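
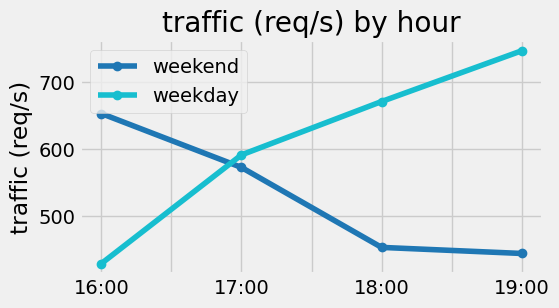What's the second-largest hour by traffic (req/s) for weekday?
Top 3 for weekday: 19:00 ≈ 750, 18:00 ≈ 650, 17:00 ≈ 600.

18:00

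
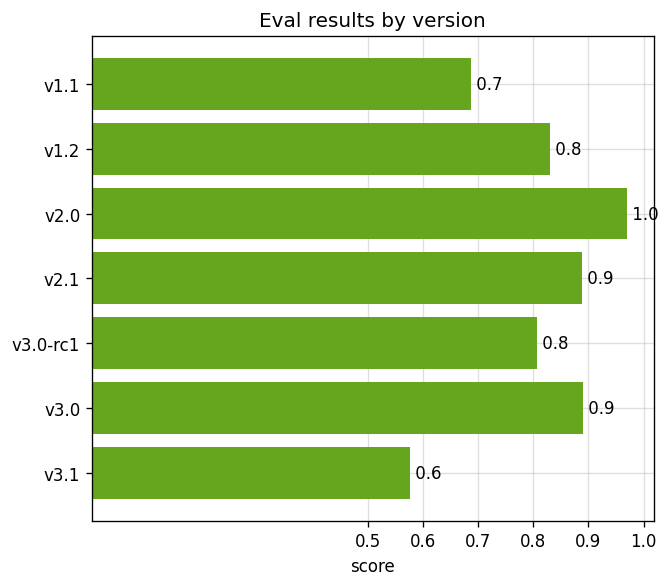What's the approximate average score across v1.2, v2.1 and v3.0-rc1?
≈ 0.83

(0.8 + 0.9 + 0.8) / 3 ≈ 0.83.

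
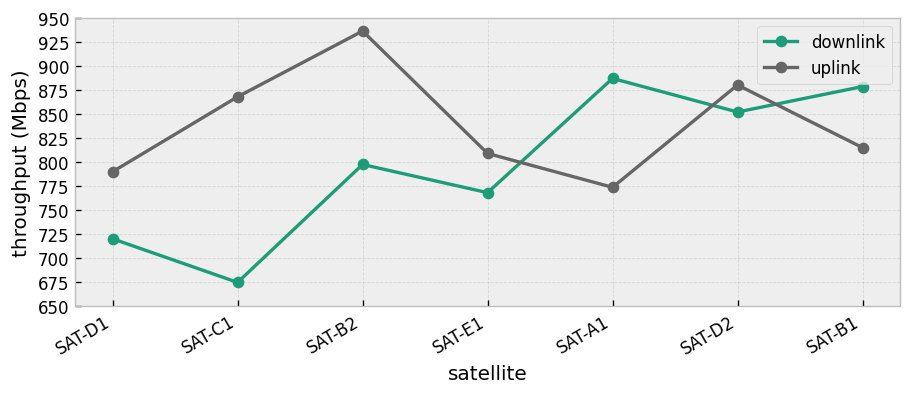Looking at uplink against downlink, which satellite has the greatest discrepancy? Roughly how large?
SAT-C1, ≈ 200 Mbps

SAT-C1: uplink ≈ 875, downlink ≈ 675 → gap ≈ 200. Next-largest (SAT-B2) is only ≈ 125.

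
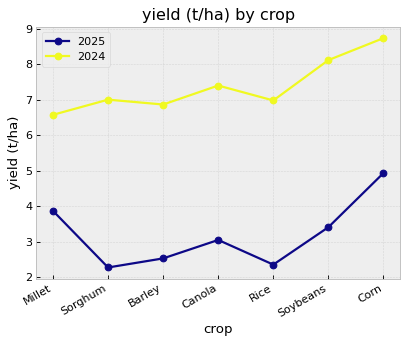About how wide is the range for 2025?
≈ 3

Max Corn ≈ 5, min Sorghum ≈ 2; range ≈ 3.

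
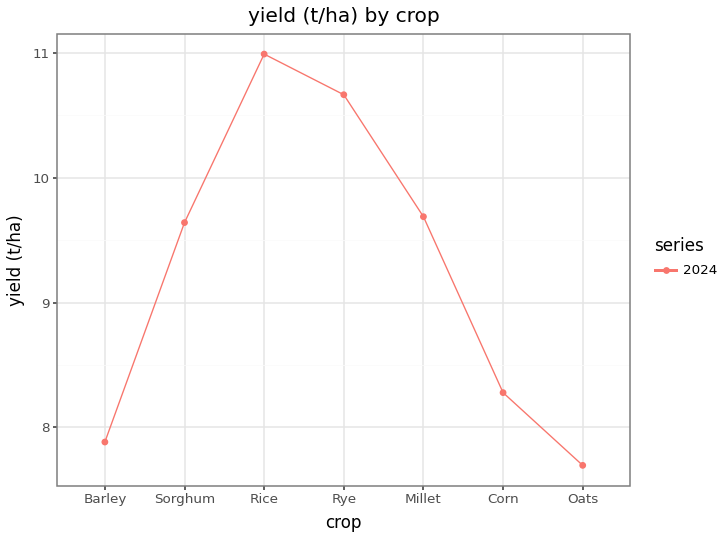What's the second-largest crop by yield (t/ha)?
Top 3: Rice ≈ 11.0, Rye ≈ 10.5, Millet ≈ 9.5.

Rye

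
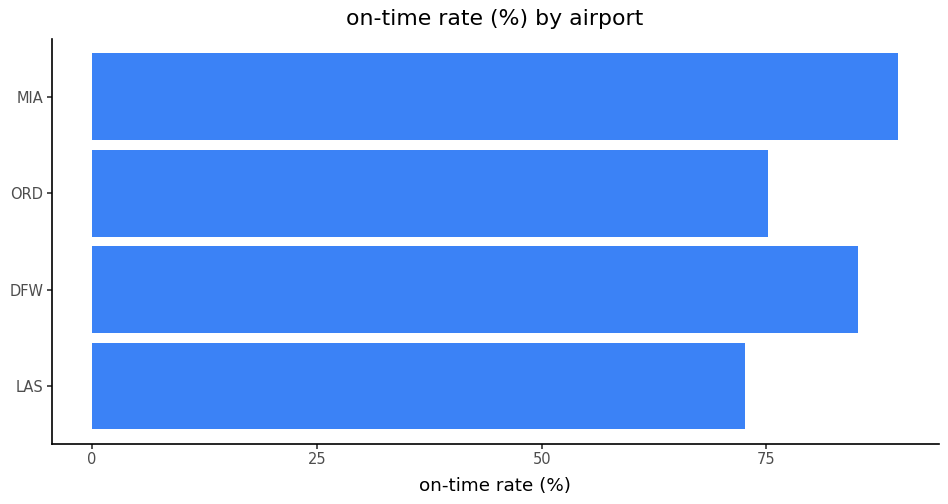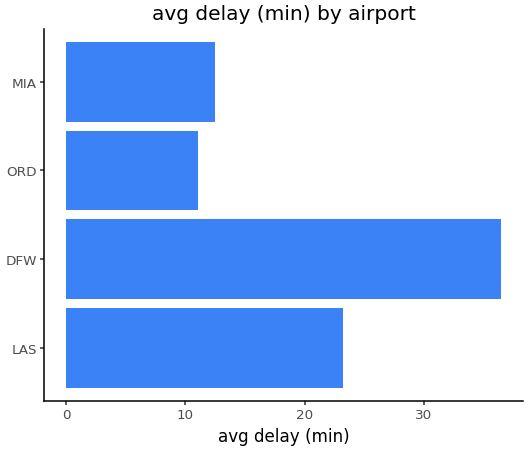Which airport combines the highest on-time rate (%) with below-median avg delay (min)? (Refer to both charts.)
Chart 2 median avg delay (min) ≈ 20; below-median airports: ORD, MIA. Among those, MIA has the highest on-time rate (%) (≈ 90).

MIA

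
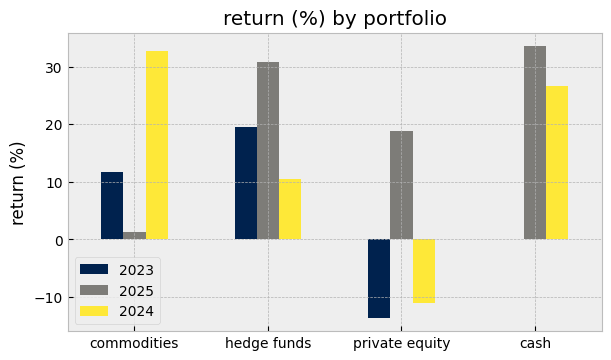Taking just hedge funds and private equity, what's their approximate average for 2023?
(20 + -15) / 2 ≈ 2.

≈ 2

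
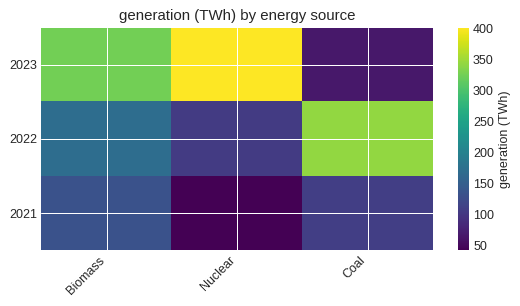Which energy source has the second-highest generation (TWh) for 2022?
Biomass

Top 3 for 2022: Coal ≈ 350, Biomass ≈ 150, Nuclear ≈ 100.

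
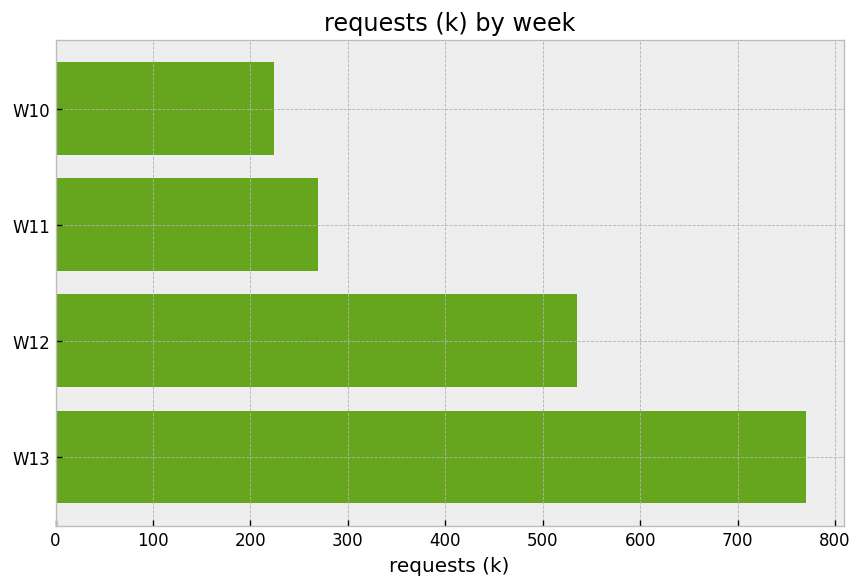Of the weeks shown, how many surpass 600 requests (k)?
Above 600: W13.

1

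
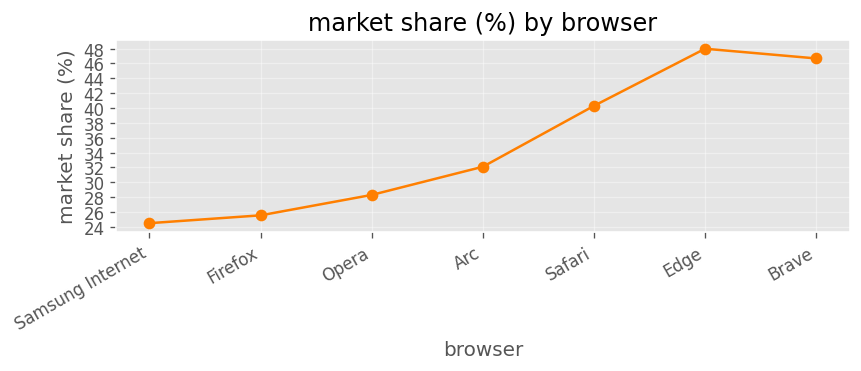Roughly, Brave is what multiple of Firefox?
Brave ≈ 46, Firefox ≈ 26; 46/26 ≈ 1.77.

≈ 1.77×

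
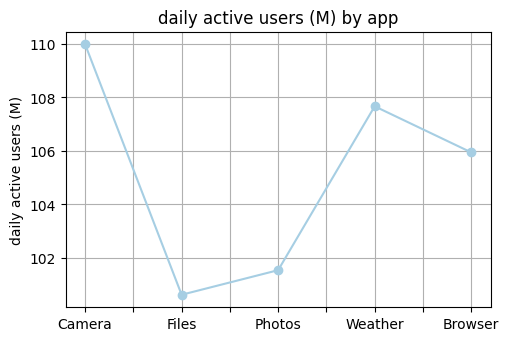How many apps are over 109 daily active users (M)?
1

Above 109: Camera.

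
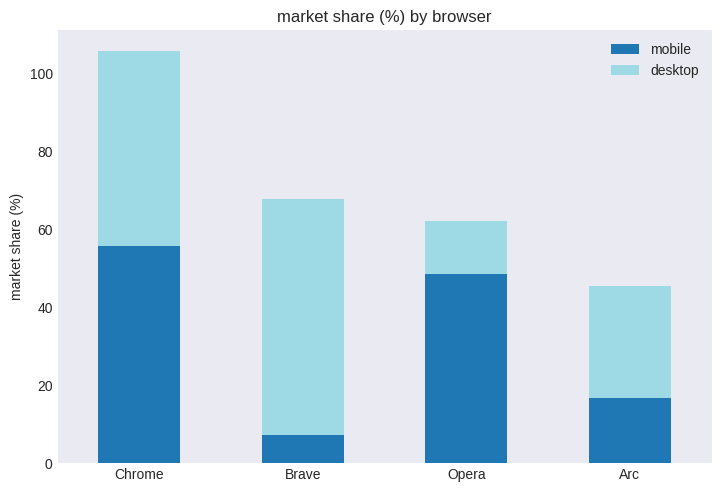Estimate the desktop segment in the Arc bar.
desktop top ≈ 50, bottom ≈ 20; segment ≈ 30.

≈ 30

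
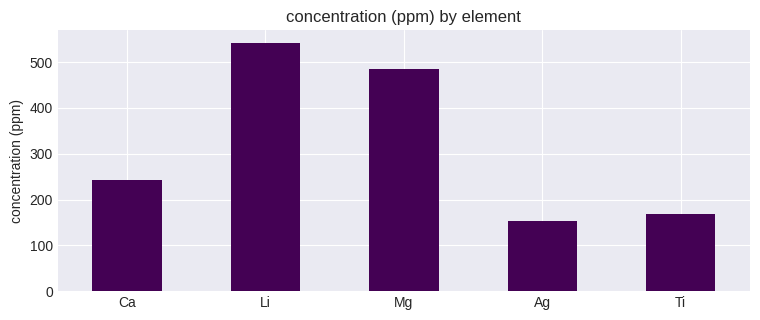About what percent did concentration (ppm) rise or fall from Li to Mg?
Li ≈ 550, Mg ≈ 500; (500 − 550) / 550 ≈ -9.1%.

≈ -9.1%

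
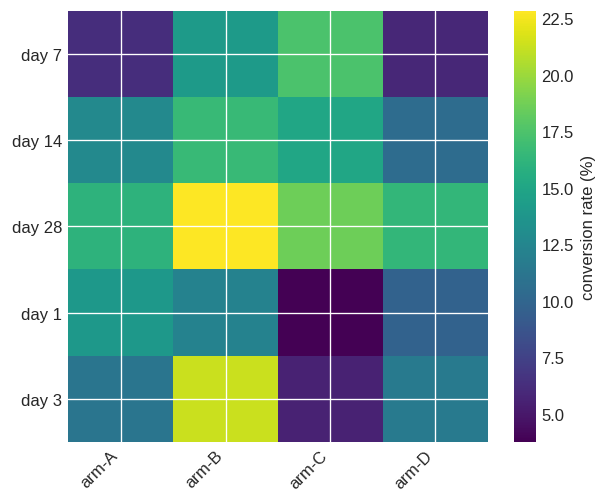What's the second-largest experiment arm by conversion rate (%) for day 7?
arm-B

Top 3 for day 7: arm-C ≈ 18, arm-B ≈ 14, arm-A ≈ 6.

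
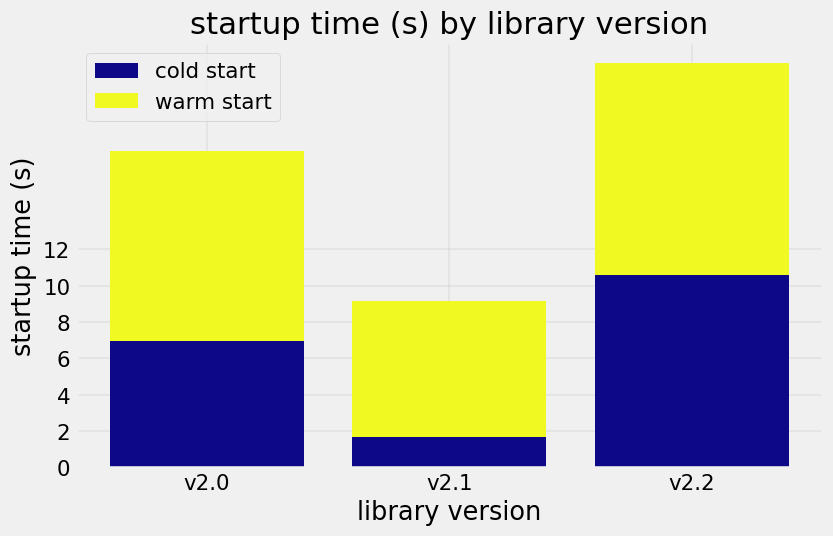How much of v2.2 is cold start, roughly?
cold start top ≈ 10, bottom ≈ 0; segment ≈ 10.

≈ 10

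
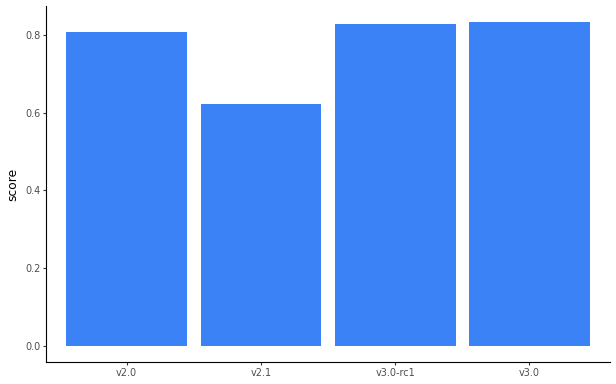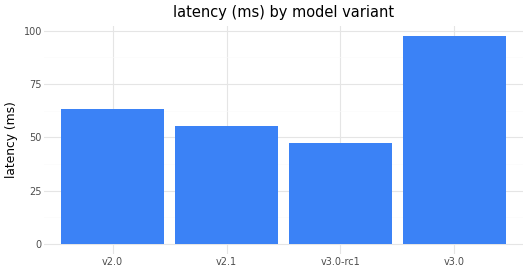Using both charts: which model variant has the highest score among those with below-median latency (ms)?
Chart 2 median latency (ms) ≈ 60; below-median model variants: v2.1, v3.0-rc1. Among those, v3.0-rc1 has the highest score (≈ 0.8).

v3.0-rc1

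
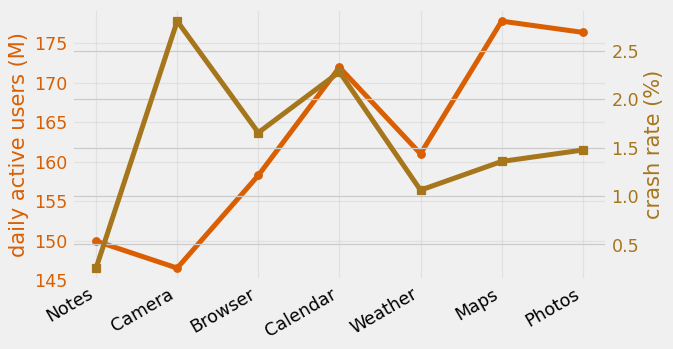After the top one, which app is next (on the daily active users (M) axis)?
Top 3 (on the daily active users (M) axis): Maps ≈ 180, Photos ≈ 175, Calendar ≈ 170.

Photos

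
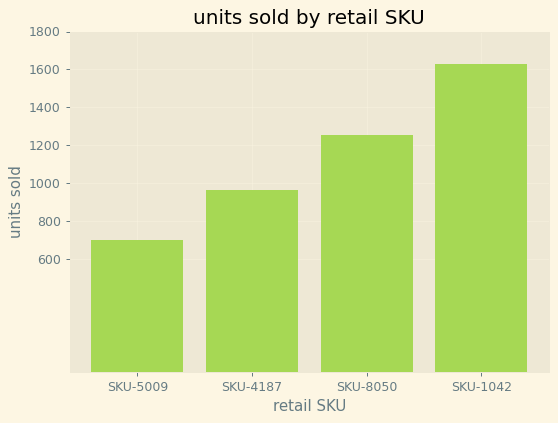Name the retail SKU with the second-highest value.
Top 3: SKU-1042 ≈ 1600, SKU-8050 ≈ 1200, SKU-4187 ≈ 1000.

SKU-8050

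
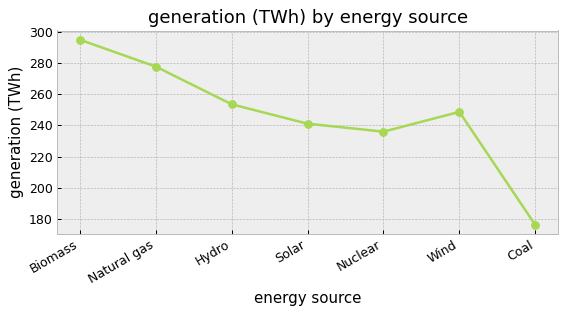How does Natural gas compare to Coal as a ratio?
Natural gas ≈ 280, Coal ≈ 180; 280/180 ≈ 1.56.

≈ 1.56×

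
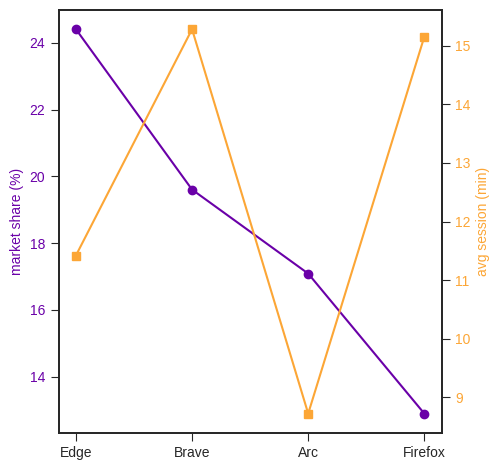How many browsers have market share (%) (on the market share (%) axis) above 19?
2

Above 19: Edge, Brave.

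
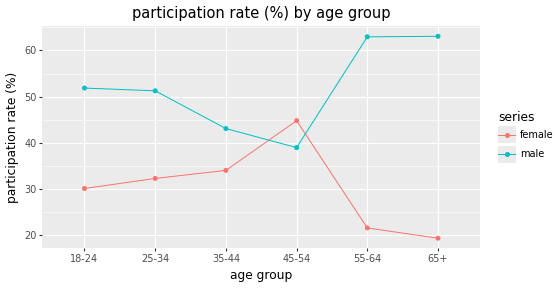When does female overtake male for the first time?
35-44: female ≈ 35 vs male ≈ 45 (not yet); 45-54: female ≈ 45 vs male ≈ 40 (first crossover).

45-54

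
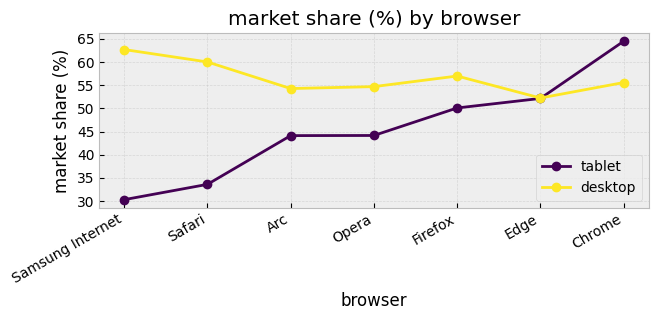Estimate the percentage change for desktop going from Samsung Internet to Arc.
≈ -15.4%

Samsung Internet ≈ 65, Arc ≈ 55; (55 − 65) / 65 ≈ -15.4%.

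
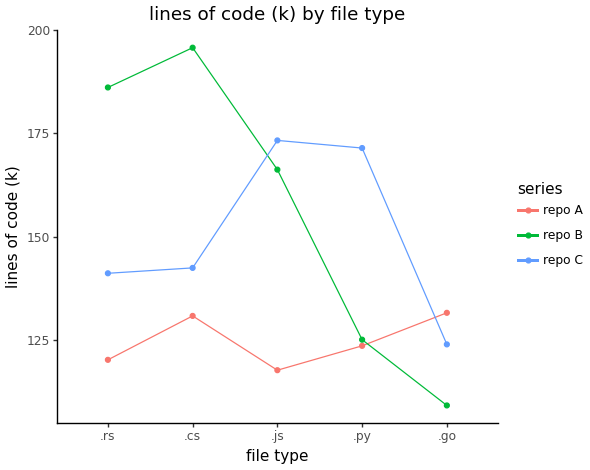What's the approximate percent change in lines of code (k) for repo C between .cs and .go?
.cs ≈ 140, .go ≈ 120; (120 − 140) / 140 ≈ -14.3%.

≈ -14.3%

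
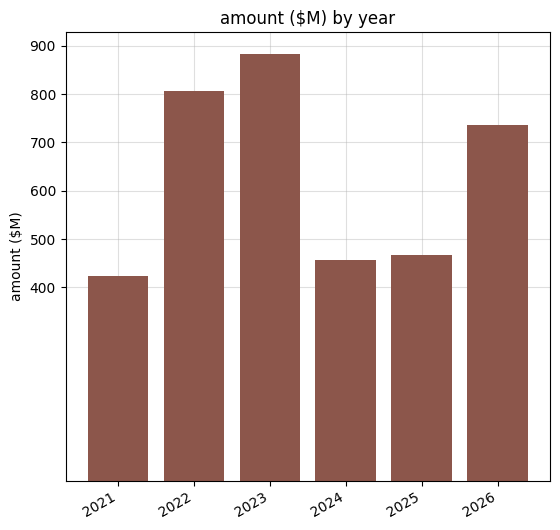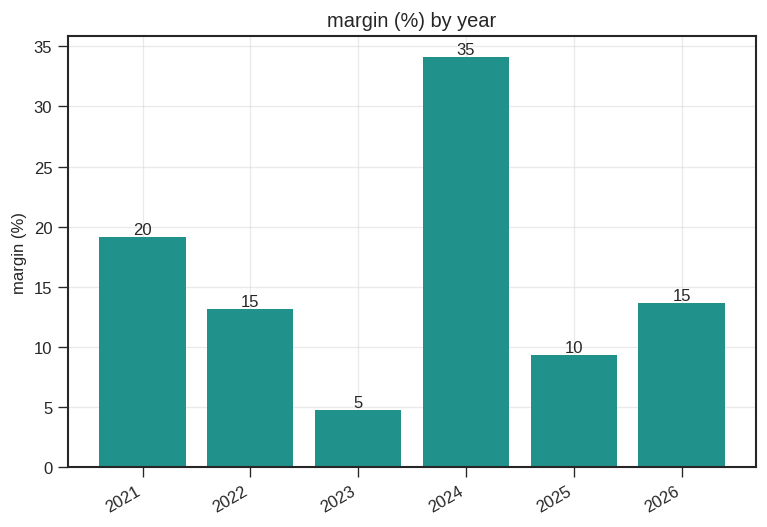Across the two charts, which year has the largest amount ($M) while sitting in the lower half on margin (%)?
Chart 2 median margin (%) ≈ 15; below-median years: 2022, 2023, 2025. Among those, 2023 has the highest amount ($M) (≈ 900).

2023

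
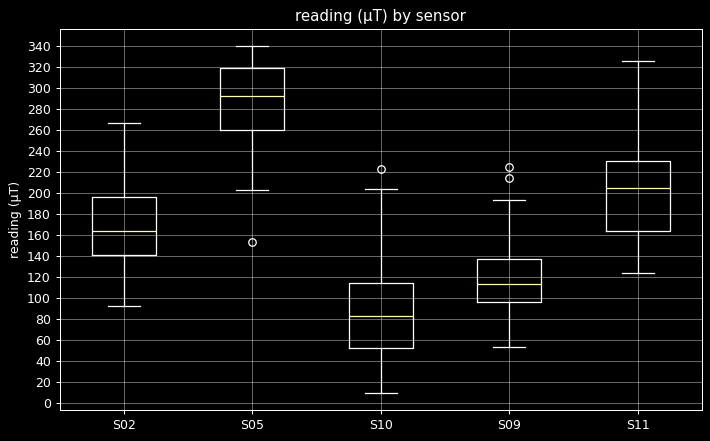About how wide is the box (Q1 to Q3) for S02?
Q3 ≈ 200, Q1 ≈ 140; IQR ≈ 60.

≈ 60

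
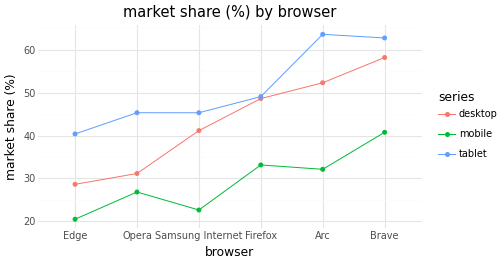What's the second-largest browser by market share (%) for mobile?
Top 3 for mobile: Brave ≈ 40, Firefox ≈ 35, Arc ≈ 30.

Firefox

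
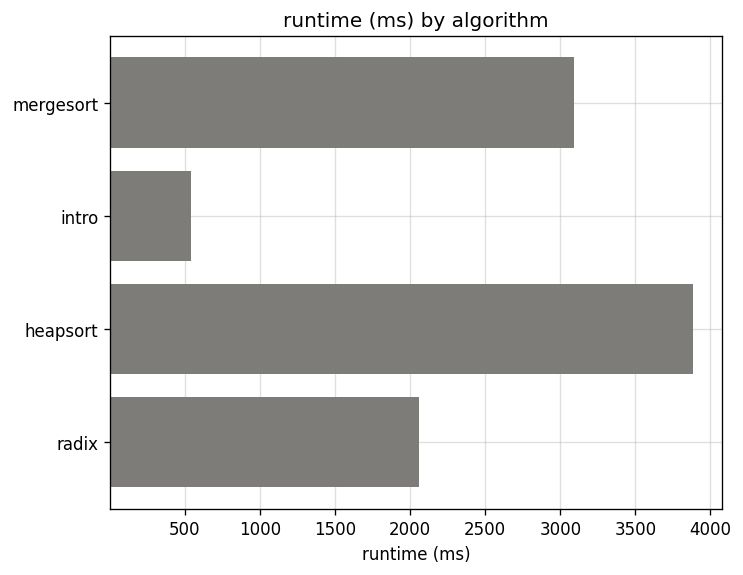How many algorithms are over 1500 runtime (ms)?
3

Above 1500: mergesort, heapsort, radix.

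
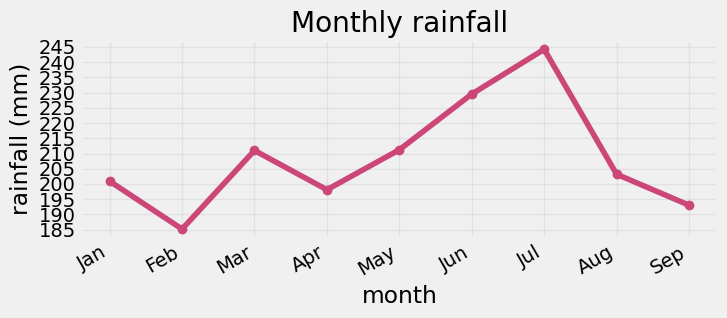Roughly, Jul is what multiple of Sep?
Jul ≈ 245, Sep ≈ 195; 245/195 ≈ 1.26.

≈ 1.26×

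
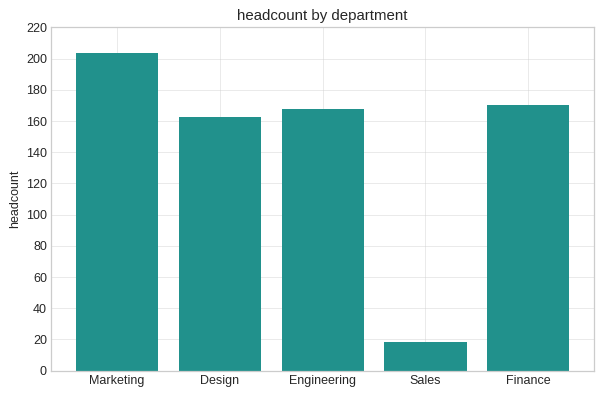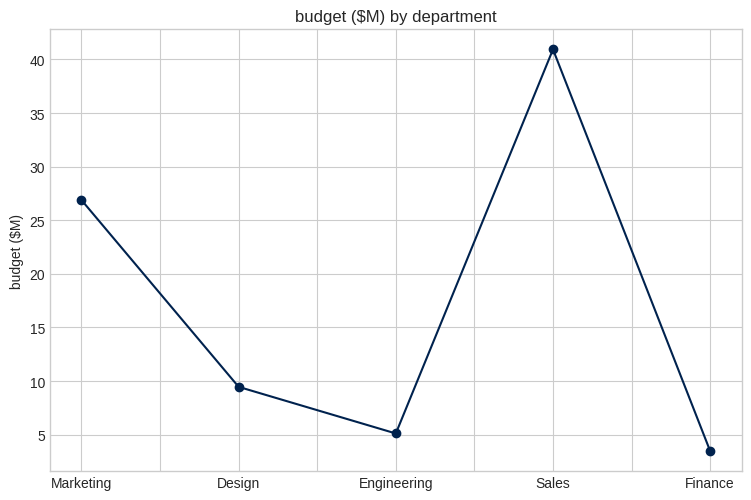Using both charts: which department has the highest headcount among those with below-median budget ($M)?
Chart 2 median budget ($M) ≈ 10; below-median departments: Engineering, Finance. Among those, Finance has the highest headcount (≈ 180).

Finance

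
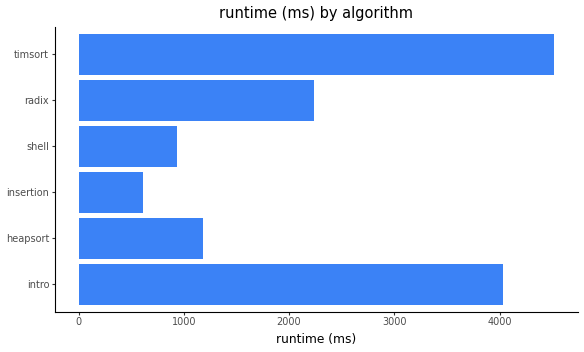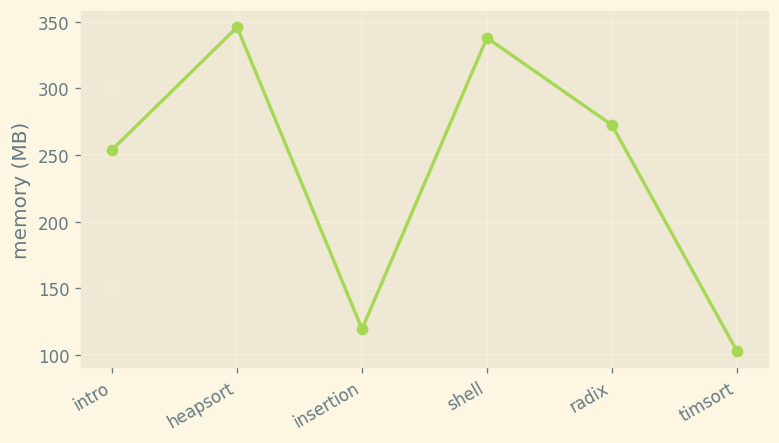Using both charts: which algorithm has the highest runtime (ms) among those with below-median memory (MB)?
Chart 2 median memory (MB) ≈ 250; below-median algorithms: intro, insertion, timsort. Among those, timsort has the highest runtime (ms) (≈ 4500).

timsort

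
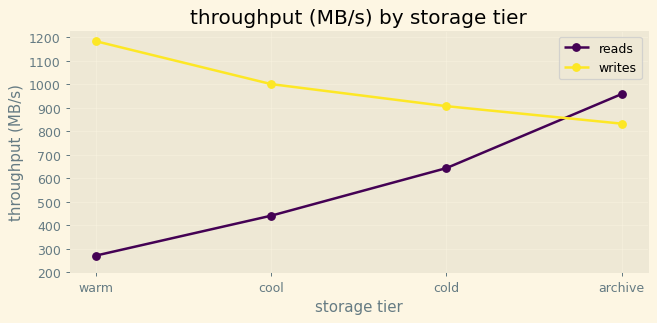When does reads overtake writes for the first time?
cold: reads ≈ 600 vs writes ≈ 900 (not yet); archive: reads ≈ 1000 vs writes ≈ 800 (first crossover).

archive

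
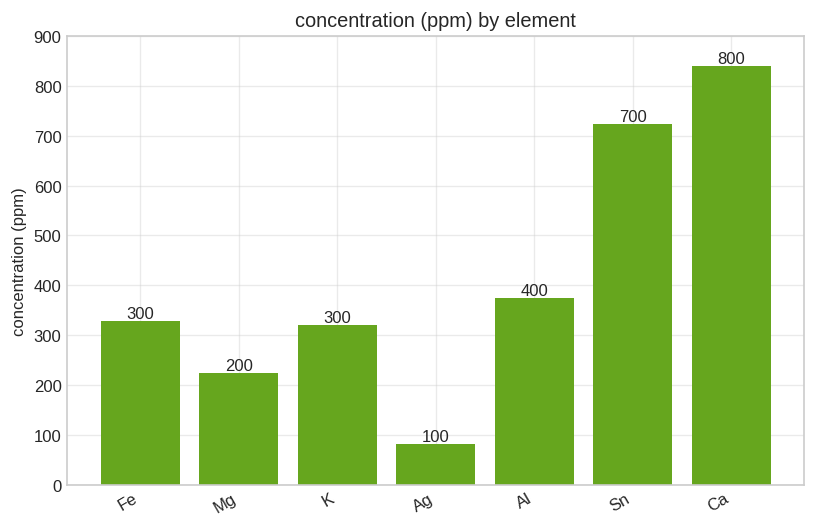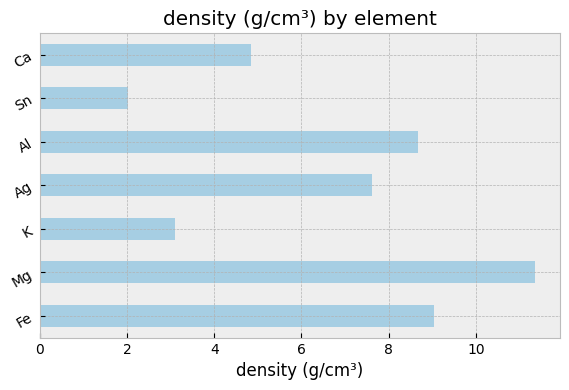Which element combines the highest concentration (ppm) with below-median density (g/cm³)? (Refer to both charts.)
Chart 2 median density (g/cm³) ≈ 8; below-median elements: K, Sn, Ca. Among those, Ca has the highest concentration (ppm) (≈ 800).

Ca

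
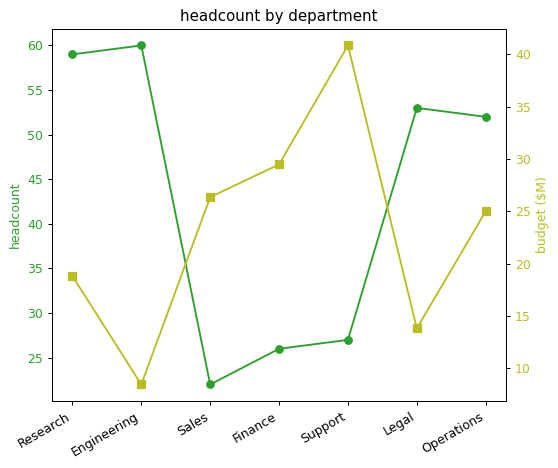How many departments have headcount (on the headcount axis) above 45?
Above 45: Research, Engineering, Legal, Operations.

4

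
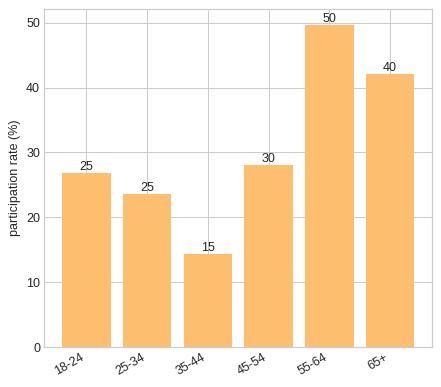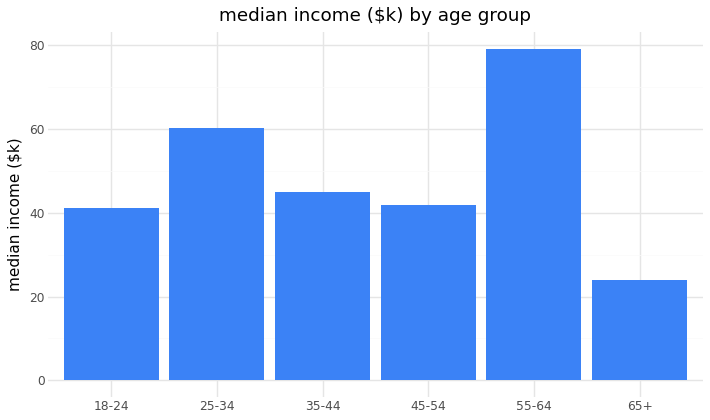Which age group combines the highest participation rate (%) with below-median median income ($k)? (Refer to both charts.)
Chart 2 median median income ($k) ≈ 40; below-median age groups: 18-24, 45-54, 65+. Among those, 65+ has the highest participation rate (%) (≈ 40).

65+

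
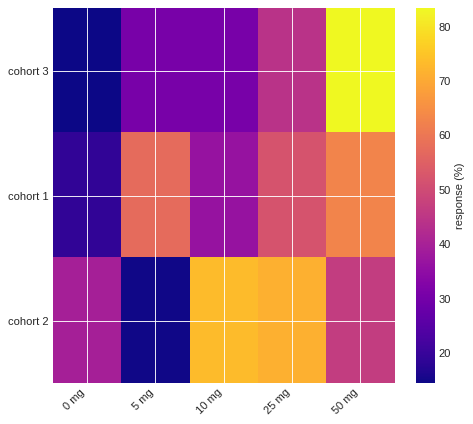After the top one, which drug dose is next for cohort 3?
Top 3 for cohort 3: 50 mg ≈ 80, 25 mg ≈ 40, 5 mg ≈ 30.

25 mg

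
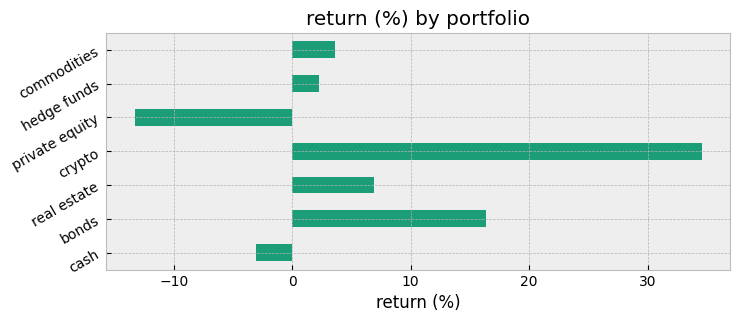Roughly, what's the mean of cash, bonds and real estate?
(-5 + 15 + 5) / 3 ≈ 5.

≈ 5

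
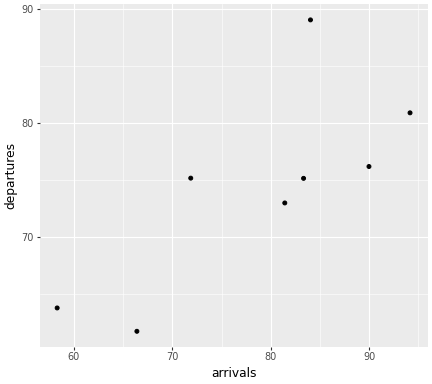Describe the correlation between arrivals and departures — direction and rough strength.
positive, strong

Points are positively correlated; strong (|r| ≈ 0.8).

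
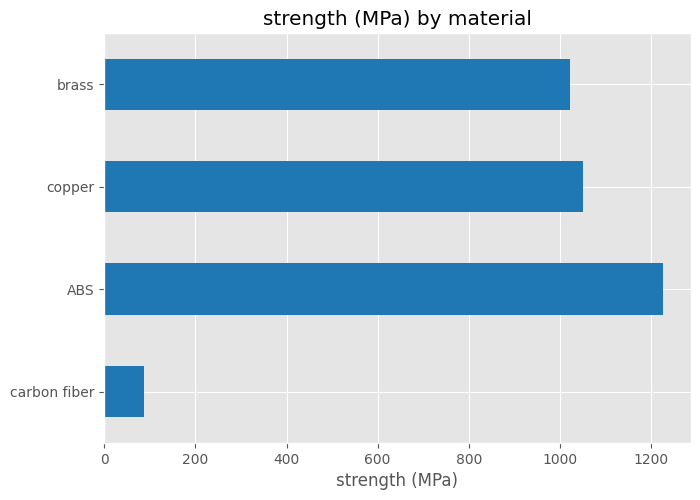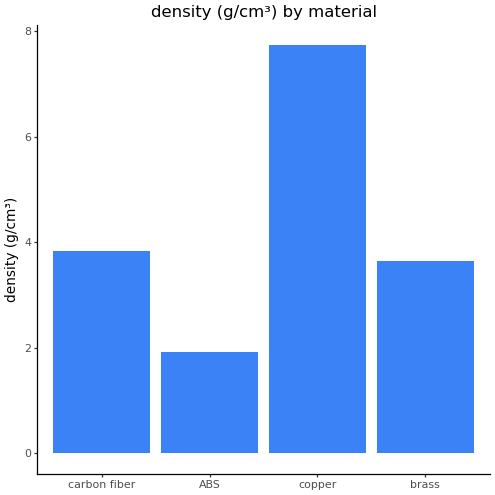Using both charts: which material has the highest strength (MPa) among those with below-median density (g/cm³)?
Chart 2 median density (g/cm³) ≈ 4; below-median materials: ABS, brass. Among those, ABS has the highest strength (MPa) (≈ 1200).

ABS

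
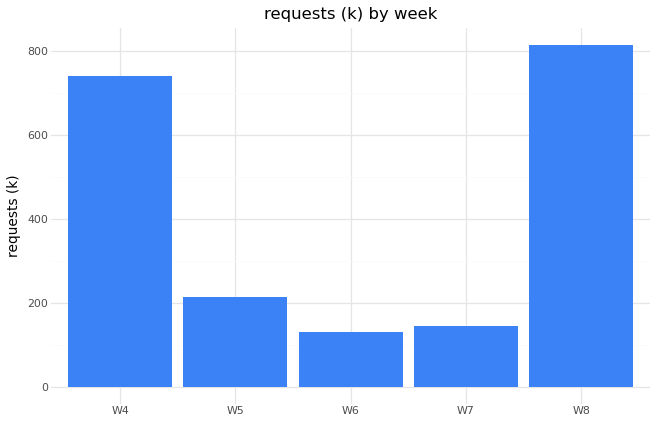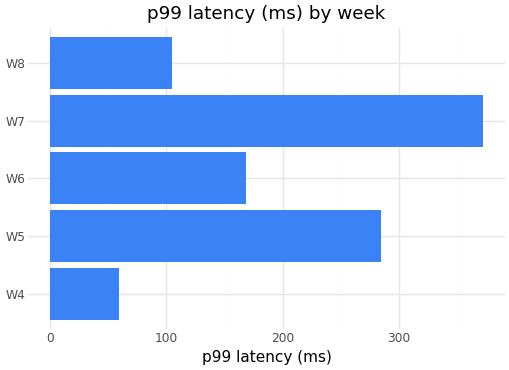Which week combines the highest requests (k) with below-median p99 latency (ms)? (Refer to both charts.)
W8

Chart 2 median p99 latency (ms) ≈ 150; below-median weeks: W4, W8. Among those, W8 has the highest requests (k) (≈ 800).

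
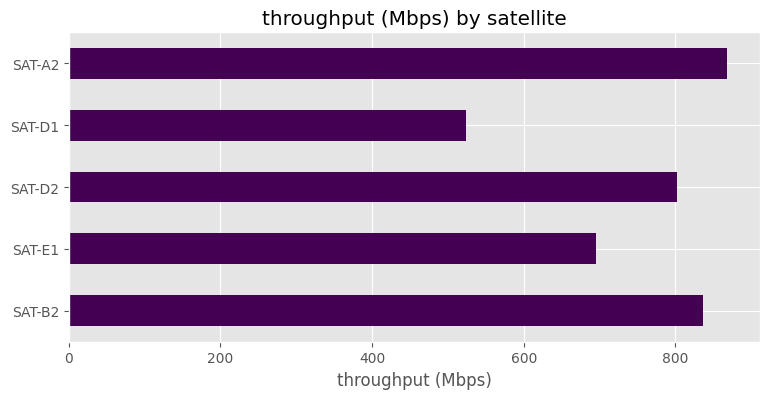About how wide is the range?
≈ 400

Max SAT-A2 ≈ 900, min SAT-D1 ≈ 500; range ≈ 400.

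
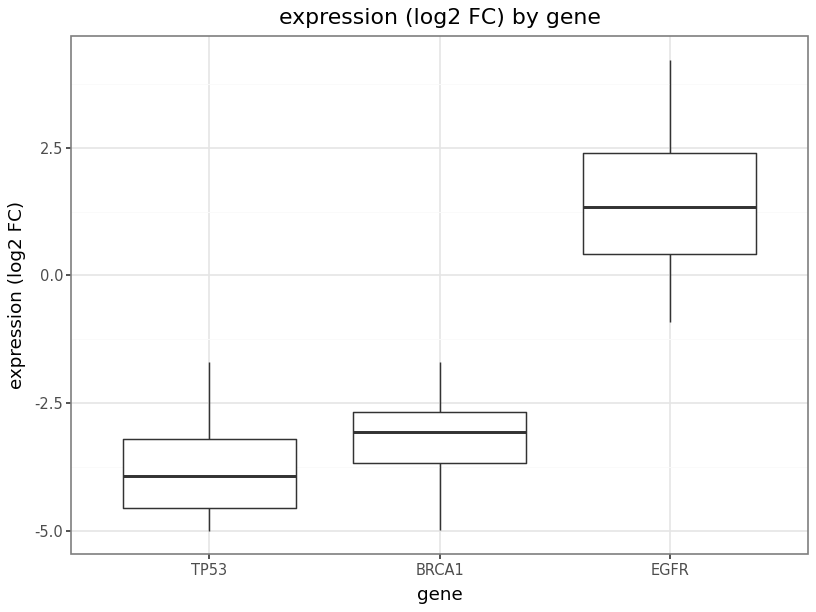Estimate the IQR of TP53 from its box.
Q3 ≈ -3.0, Q1 ≈ -4.5; IQR ≈ 1.5.

≈ 1.5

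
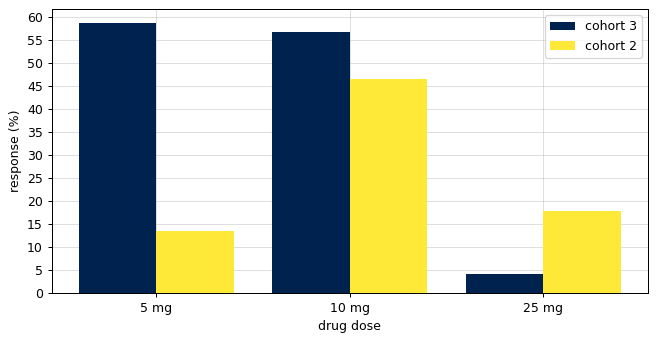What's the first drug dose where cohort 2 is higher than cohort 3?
10 mg: cohort 2 ≈ 45 vs cohort 3 ≈ 55 (not yet); 25 mg: cohort 2 ≈ 20 vs cohort 3 ≈ 5 (first crossover).

25 mg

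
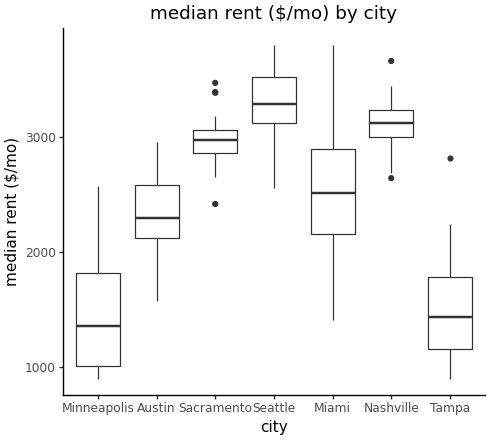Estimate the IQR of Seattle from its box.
Q3 ≈ 3600, Q1 ≈ 3200; IQR ≈ 400.

≈ 400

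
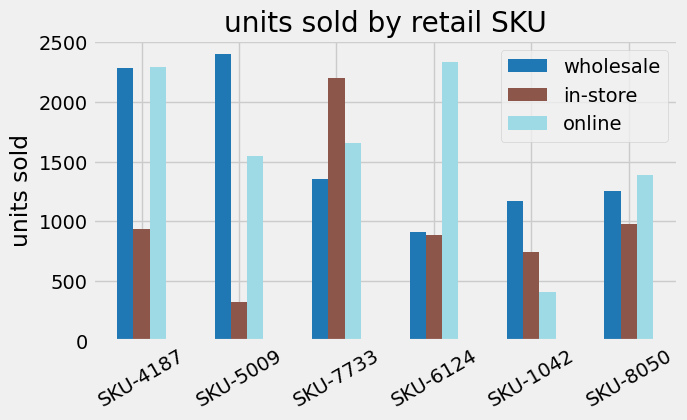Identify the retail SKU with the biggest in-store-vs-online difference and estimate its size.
SKU-6124: in-store ≈ 800, online ≈ 2400 → gap ≈ 1600. Next-largest (SKU-4187) is only ≈ 1200.

SKU-6124, ≈ 1600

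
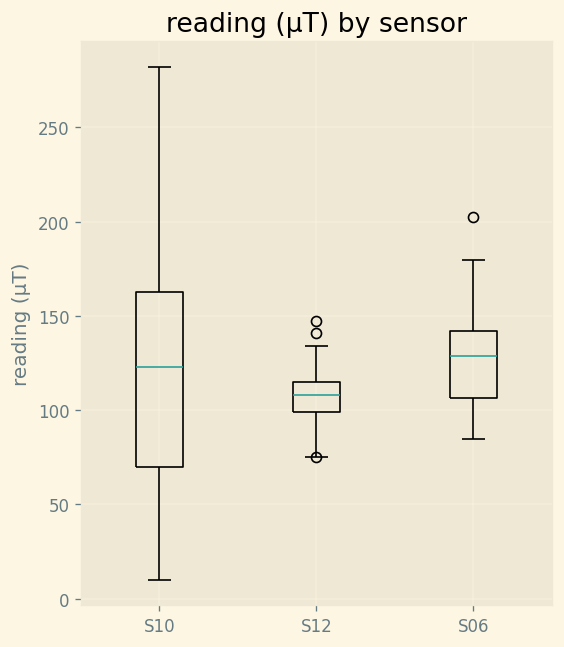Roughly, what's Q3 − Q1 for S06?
≈ 36

Q3 ≈ 142, Q1 ≈ 106; IQR ≈ 36.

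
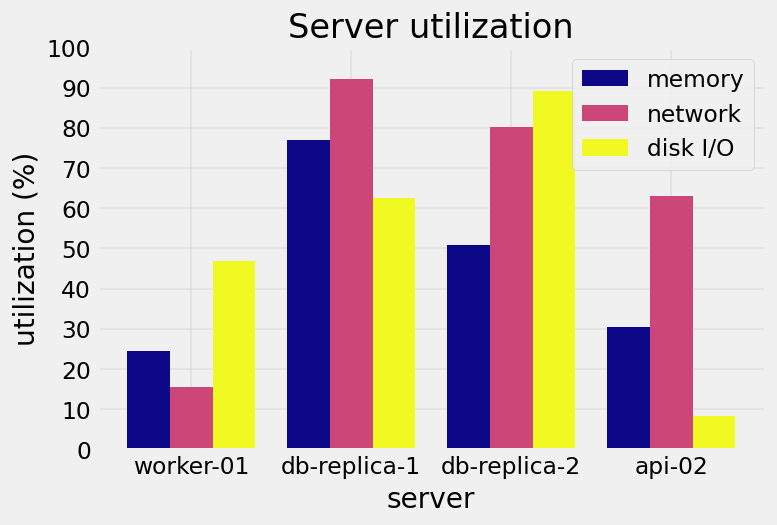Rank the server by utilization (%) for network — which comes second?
db-replica-2

Top 3 for network: db-replica-1 ≈ 90, db-replica-2 ≈ 80, api-02 ≈ 60.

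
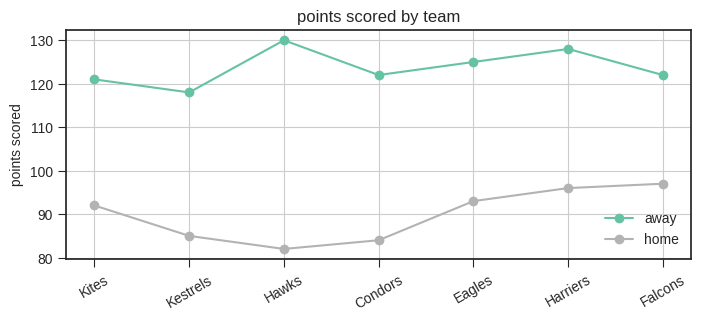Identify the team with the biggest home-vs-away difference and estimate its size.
Hawks, ≈ 50

Hawks: home ≈ 80, away ≈ 130 → gap ≈ 50. Next-largest (Condors) is only ≈ 35.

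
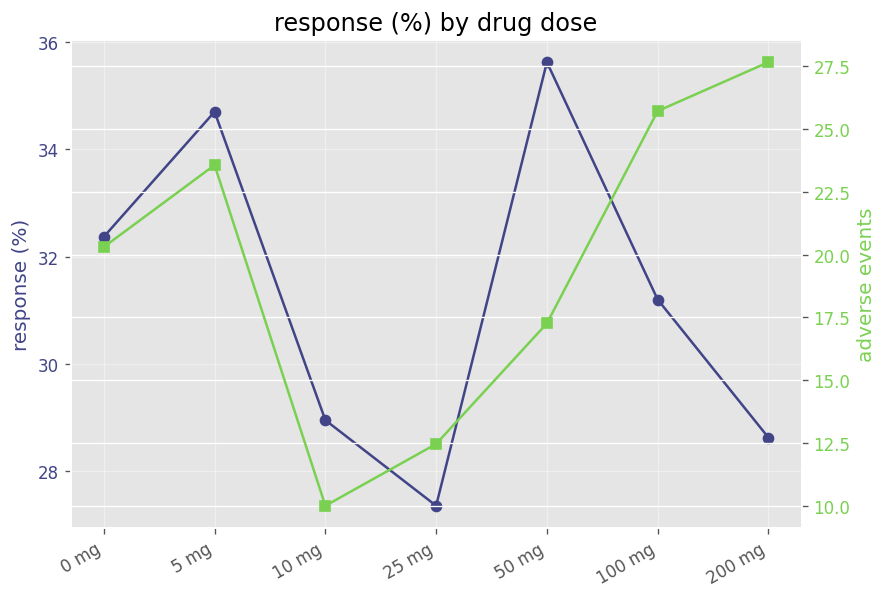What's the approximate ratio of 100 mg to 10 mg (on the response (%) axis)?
≈ 1.07×

100 mg ≈ 31, 10 mg ≈ 29; 31/29 ≈ 1.07.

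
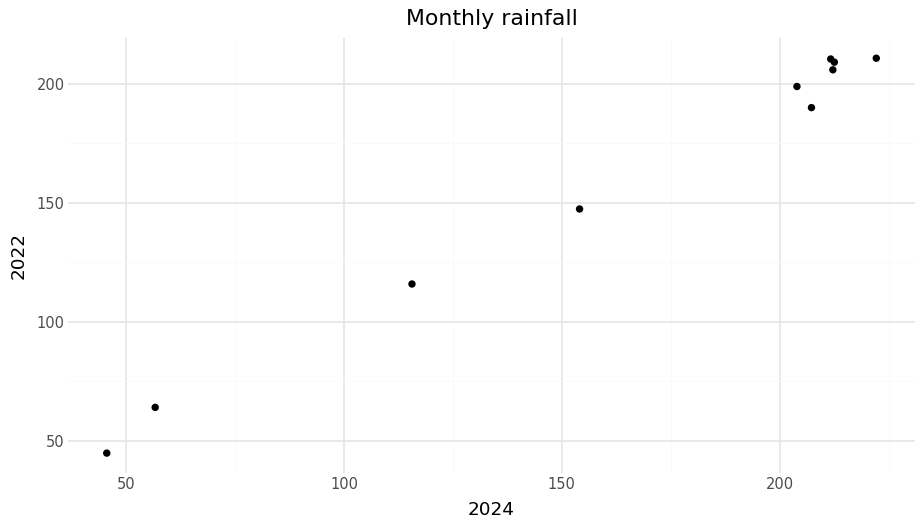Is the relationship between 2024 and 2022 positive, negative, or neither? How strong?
Points are positively correlated; strong (|r| ≈ 1.0).

positive, strong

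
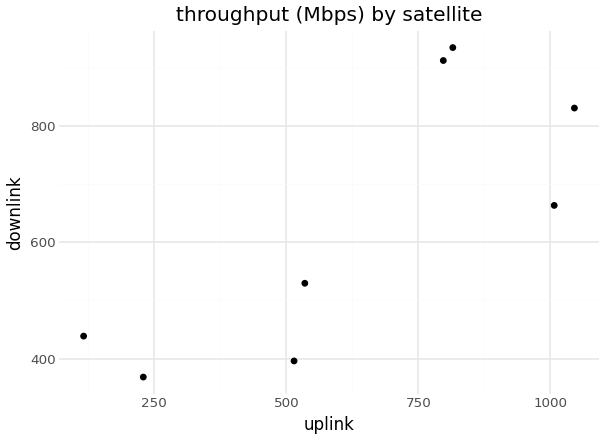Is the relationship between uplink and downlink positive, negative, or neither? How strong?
Points are positively correlated; strong (|r| ≈ 0.8).

positive, strong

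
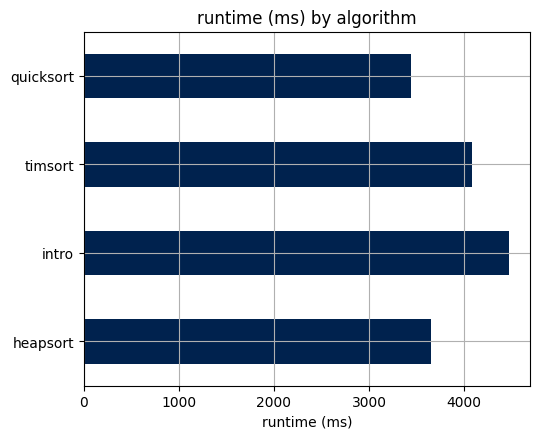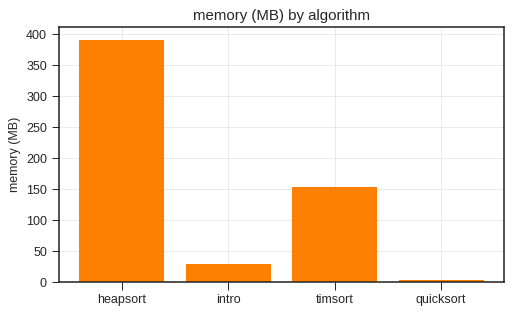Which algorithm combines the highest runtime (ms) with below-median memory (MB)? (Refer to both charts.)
Chart 2 median memory (MB) ≈ 100; below-median algorithms: intro, quicksort. Among those, intro has the highest runtime (ms) (≈ 4500).

intro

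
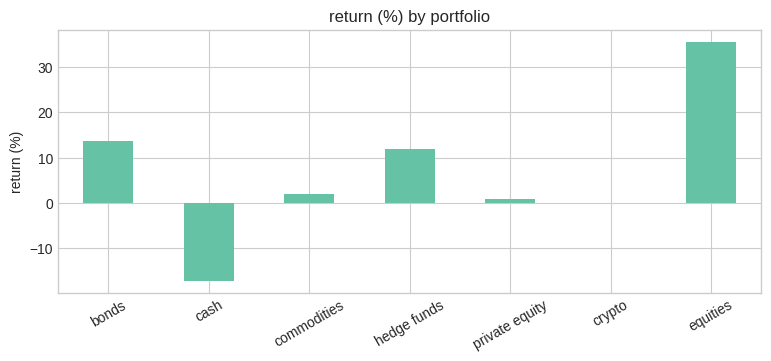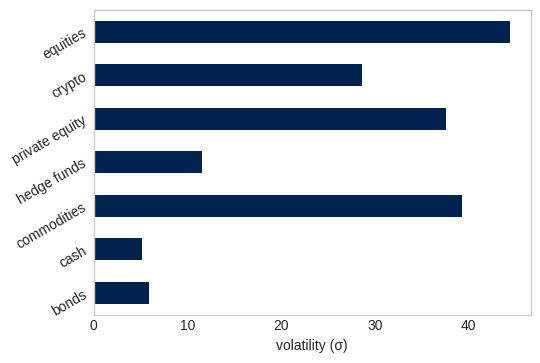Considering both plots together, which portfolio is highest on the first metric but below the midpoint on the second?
Chart 2 median volatility (σ) ≈ 30; below-median portfolios: bonds, cash, hedge funds. Among those, bonds has the highest return (%) (≈ 15).

bonds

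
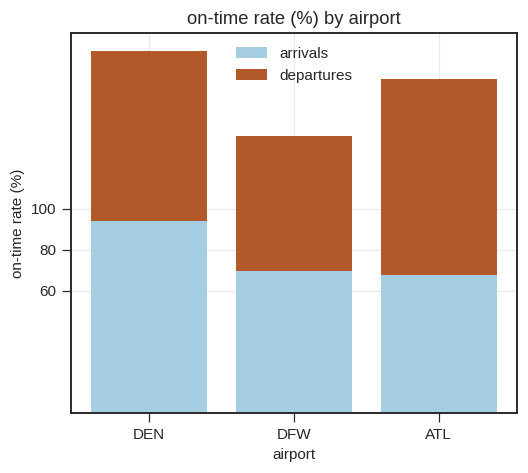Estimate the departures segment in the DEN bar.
≈ 80

departures top ≈ 180, bottom ≈ 100; segment ≈ 80.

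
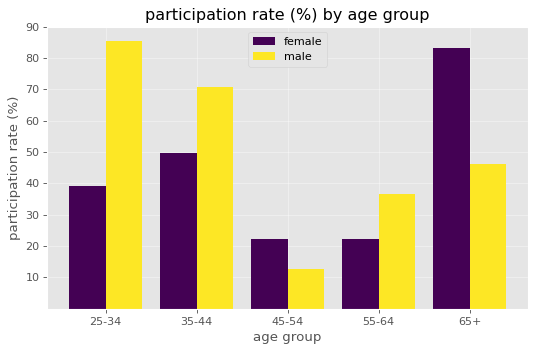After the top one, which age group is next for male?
Top 3 for male: 25-34 ≈ 90, 35-44 ≈ 70, 65+ ≈ 50.

35-44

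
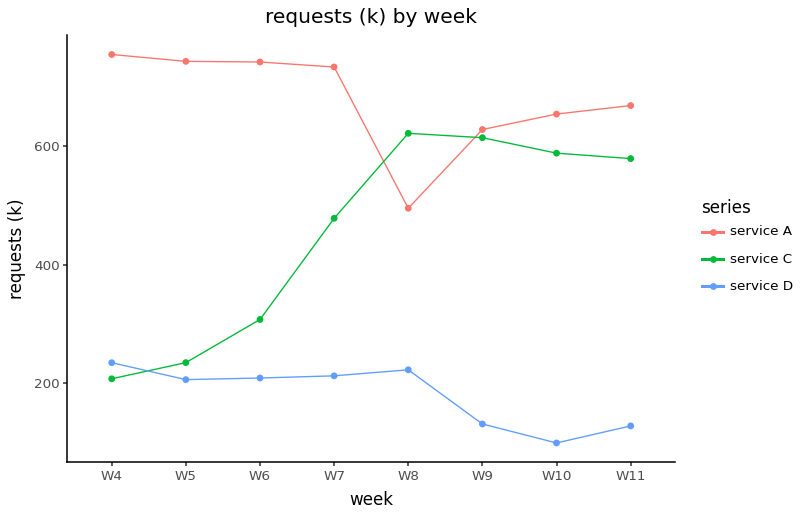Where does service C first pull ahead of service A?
W8

W7: service C ≈ 500 vs service A ≈ 700 (not yet); W8: service C ≈ 600 vs service A ≈ 500 (first crossover).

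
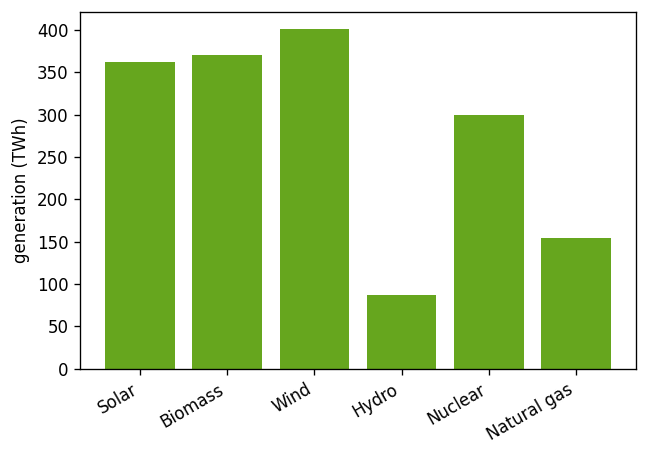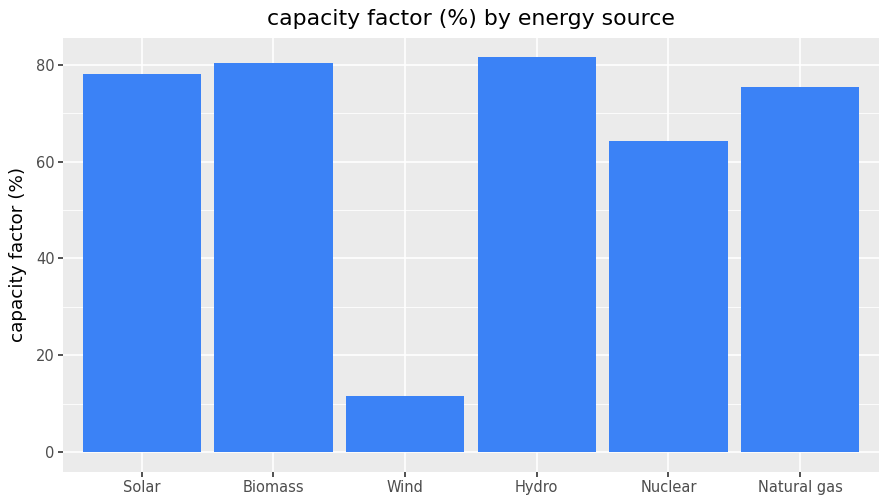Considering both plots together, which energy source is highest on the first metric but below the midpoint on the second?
Wind

Chart 2 median capacity factor (%) ≈ 80; below-median energy sources: Wind, Nuclear, Natural gas. Among those, Wind has the highest generation (TWh) (≈ 400).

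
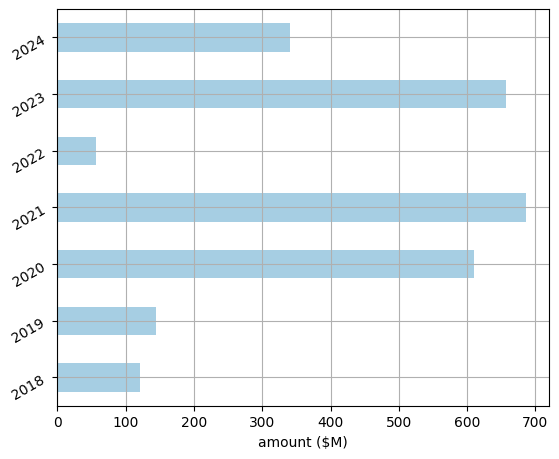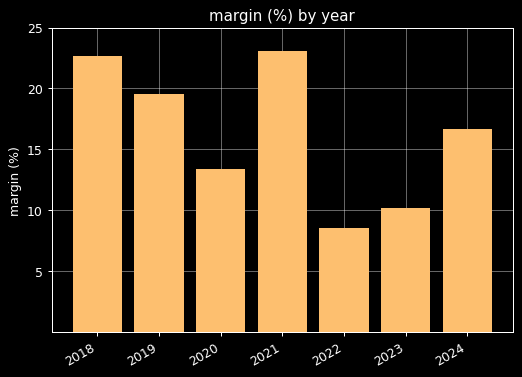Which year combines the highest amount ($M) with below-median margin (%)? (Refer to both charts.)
2023

Chart 2 median margin (%) ≈ 15; below-median years: 2020, 2022, 2023. Among those, 2023 has the highest amount ($M) (≈ 700).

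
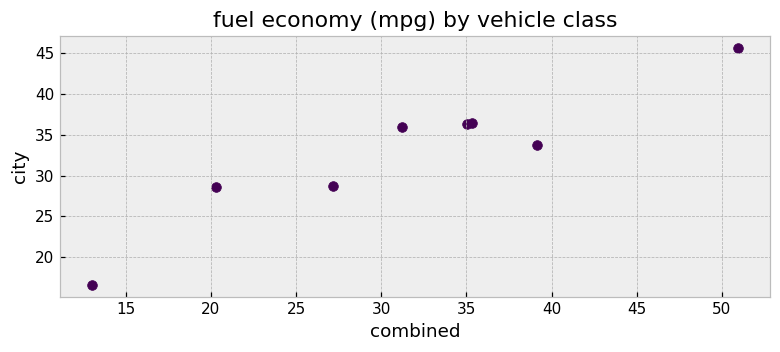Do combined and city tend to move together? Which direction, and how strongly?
Points are positively correlated; strong (|r| ≈ 0.9).

positive, strong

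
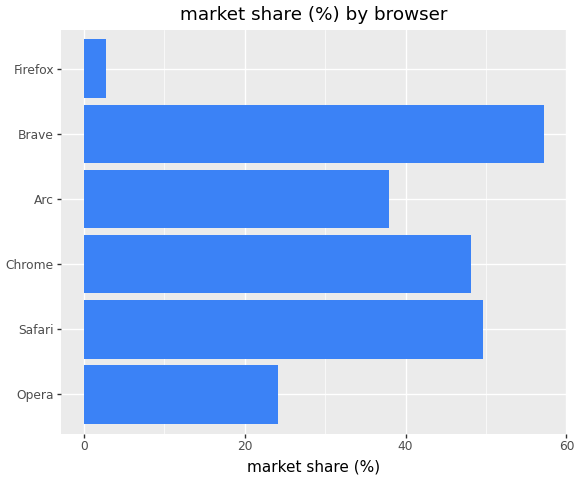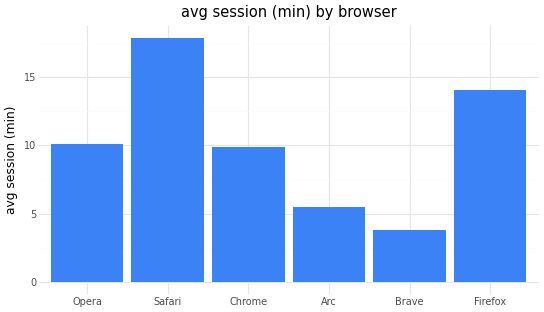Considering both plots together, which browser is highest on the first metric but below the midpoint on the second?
Chart 2 median avg session (min) ≈ 10; below-median browsers: Chrome, Arc, Brave. Among those, Brave has the highest market share (%) (≈ 60).

Brave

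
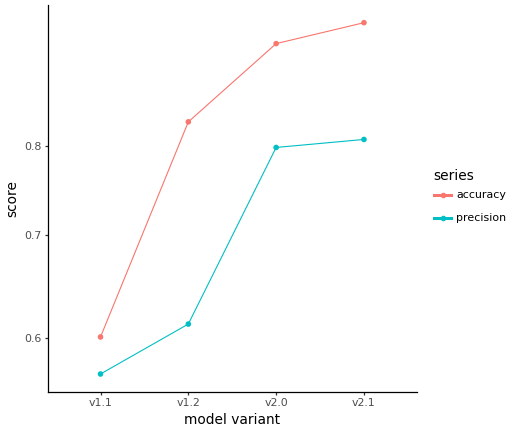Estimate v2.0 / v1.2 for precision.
≈ 1.33×

v2.0 ≈ 0.80, v1.2 ≈ 0.60; 0.80/0.60 ≈ 1.33.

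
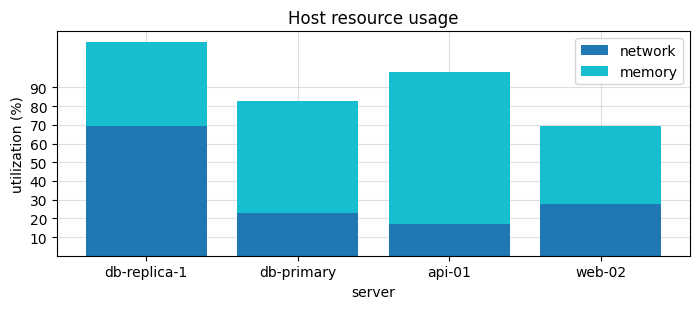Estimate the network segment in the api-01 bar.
≈ 20

network top ≈ 20, bottom ≈ 0; segment ≈ 20.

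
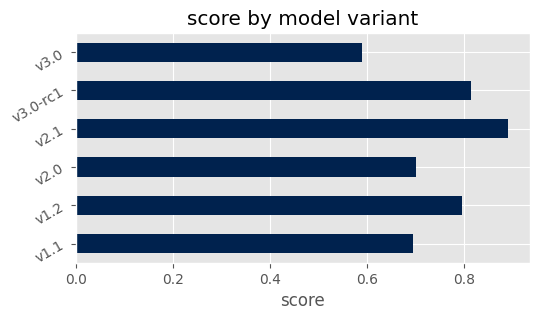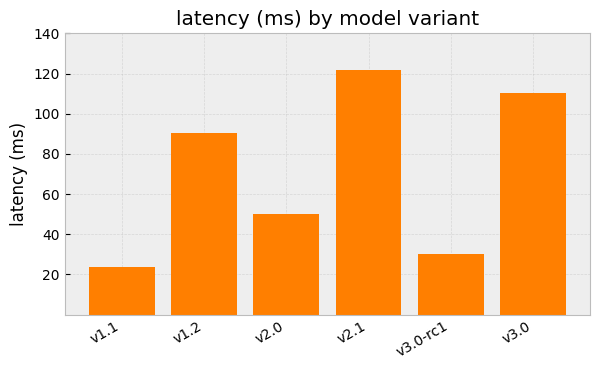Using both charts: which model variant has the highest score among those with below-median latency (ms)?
Chart 2 median latency (ms) ≈ 80; below-median model variants: v1.1, v2.0, v3.0-rc1. Among those, v3.0-rc1 has the highest score (≈ 0.8).

v3.0-rc1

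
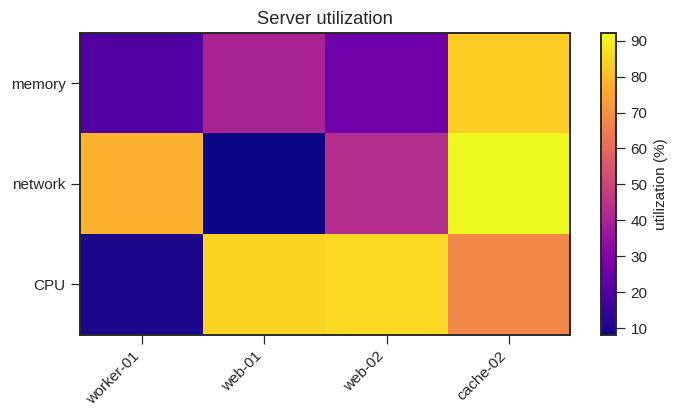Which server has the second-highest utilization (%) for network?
Top 3 for network: cache-02 ≈ 90, worker-01 ≈ 80, web-02 ≈ 40.

worker-01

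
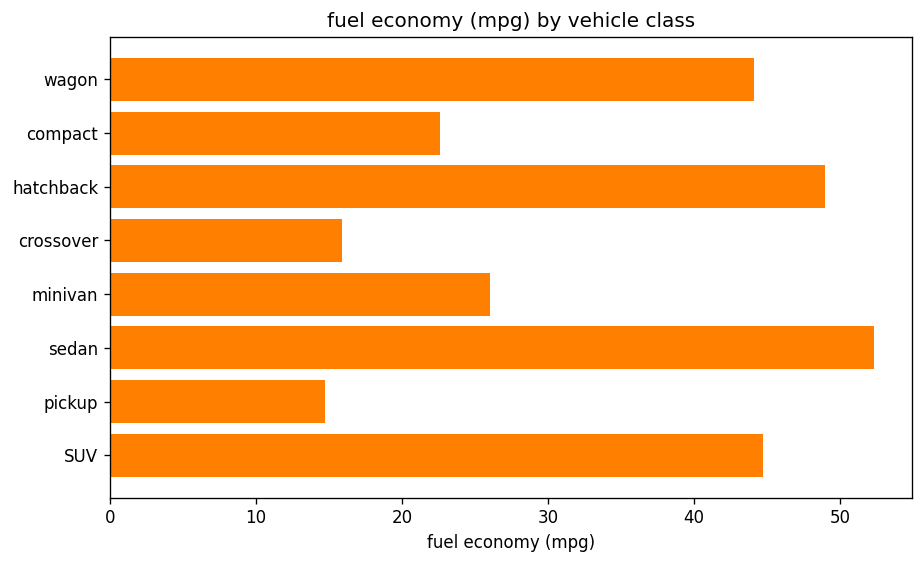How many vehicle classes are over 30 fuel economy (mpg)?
4

Above 30: wagon, hatchback, sedan, SUV.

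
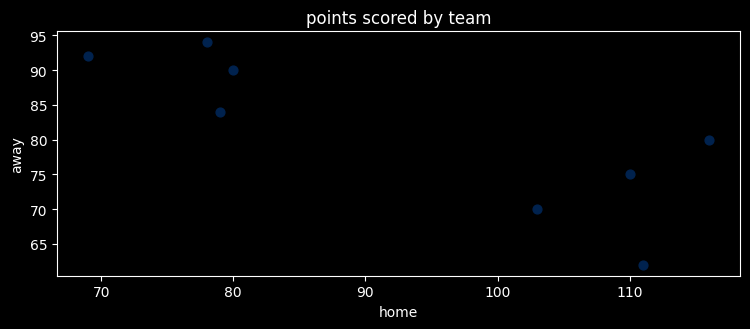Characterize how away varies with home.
negative, strong

Points are negatively correlated; strong (|r| ≈ 0.8).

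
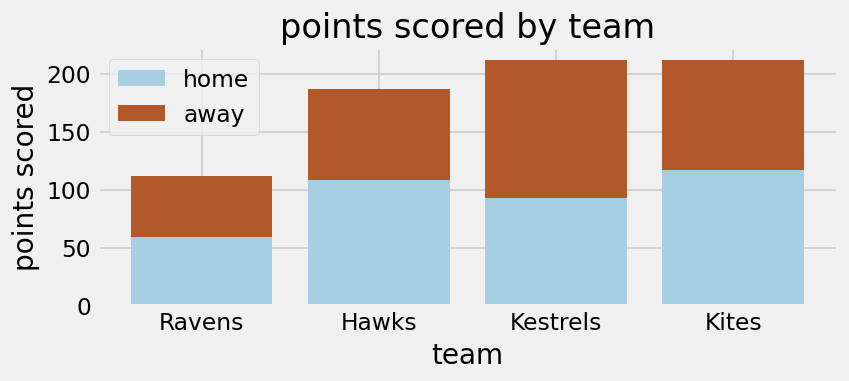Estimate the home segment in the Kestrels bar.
home top ≈ 100, bottom ≈ 0; segment ≈ 100.

≈ 100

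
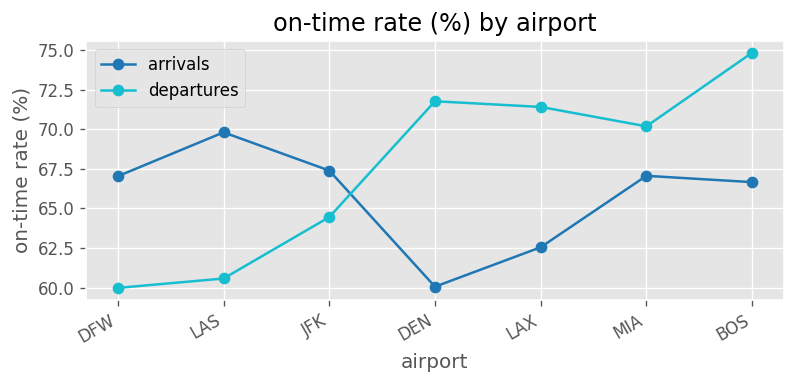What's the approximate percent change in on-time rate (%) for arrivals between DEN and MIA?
DEN ≈ 60, MIA ≈ 68; (68 − 60) / 60 ≈ +13.3%.

≈ +13.3%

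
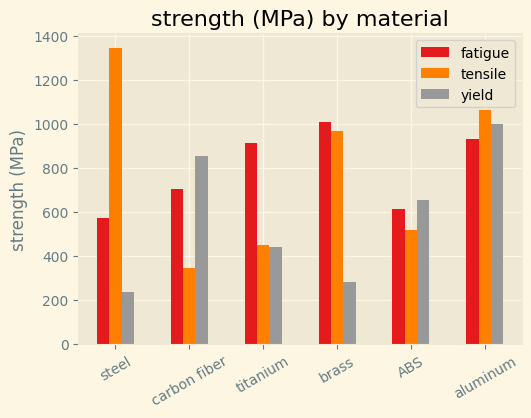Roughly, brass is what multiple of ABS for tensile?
≈ 1.67×

brass ≈ 1000, ABS ≈ 600; 1000/600 ≈ 1.67.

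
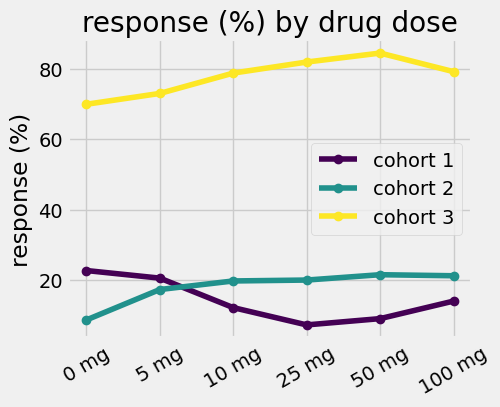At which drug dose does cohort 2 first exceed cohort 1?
10 mg

5 mg: cohort 2 ≈ 20 vs cohort 1 ≈ 20 (not yet); 10 mg: cohort 2 ≈ 20 vs cohort 1 ≈ 10 (first crossover).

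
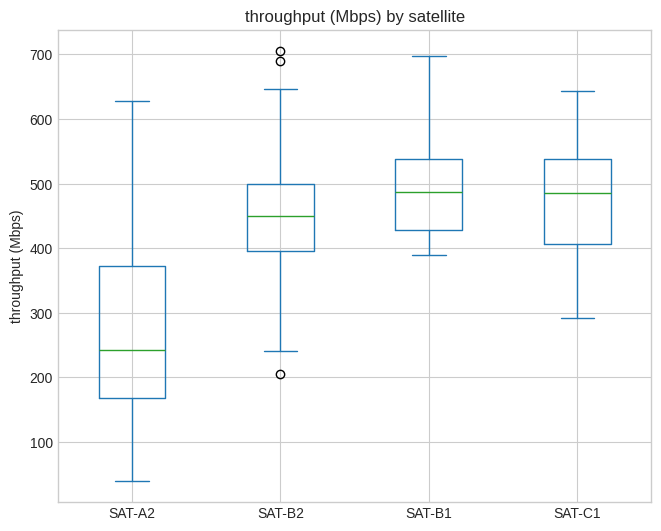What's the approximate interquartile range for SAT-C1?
Q3 ≈ 550, Q1 ≈ 400; IQR ≈ 150.

≈ 150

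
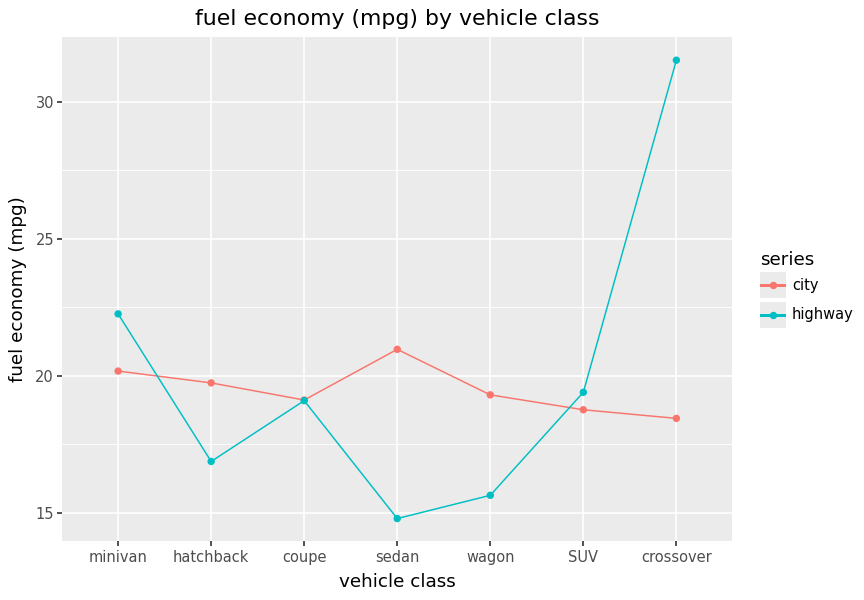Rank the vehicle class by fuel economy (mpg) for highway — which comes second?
minivan

Top 3 for highway: crossover ≈ 32, minivan ≈ 22, SUV ≈ 20.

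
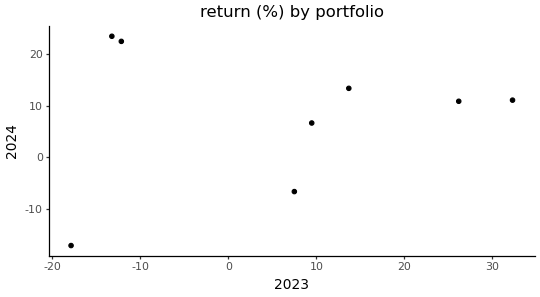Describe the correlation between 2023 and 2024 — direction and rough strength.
no clear correlation

Points are roughly uncorrelated; weak (|r| ≈ 0.1).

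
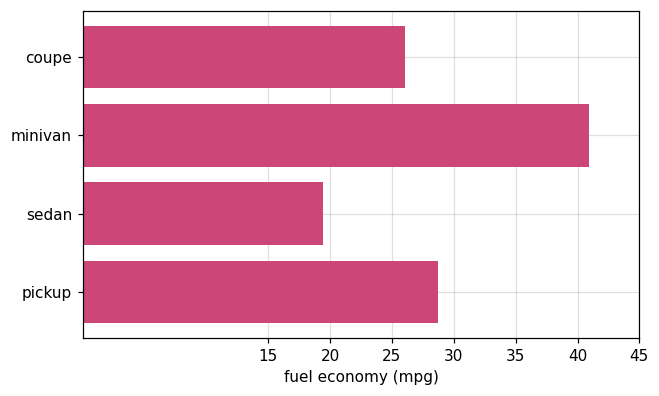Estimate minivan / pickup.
≈ 1.33×

minivan ≈ 40, pickup ≈ 30; 40/30 ≈ 1.33.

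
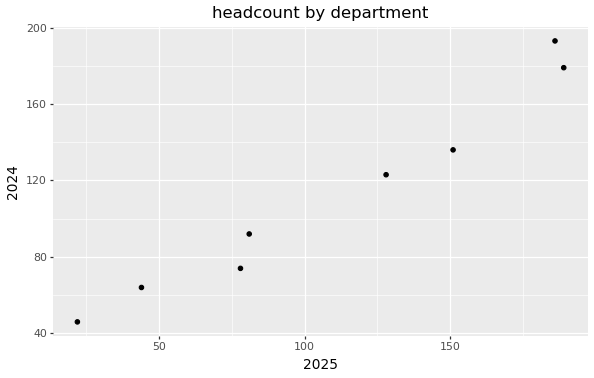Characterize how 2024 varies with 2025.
positive, strong

Points are positively correlated; strong (|r| ≈ 1.0).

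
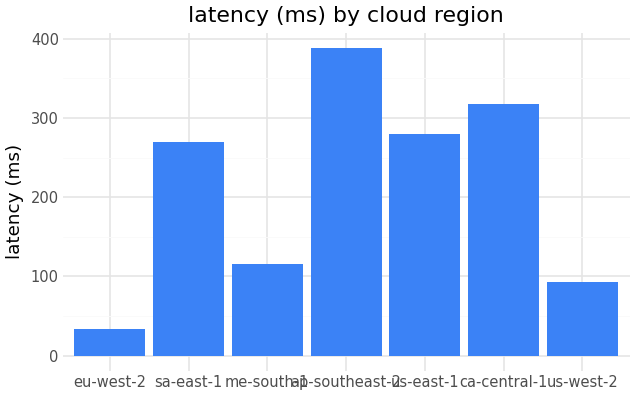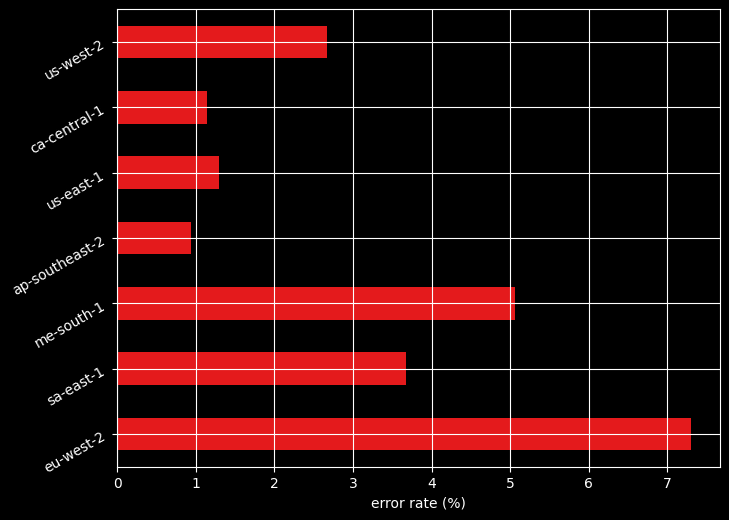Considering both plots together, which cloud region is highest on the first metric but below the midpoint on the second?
Chart 2 median error rate (%) ≈ 3; below-median cloud regions: ap-southeast-2, us-east-1, ca-central-1. Among those, ap-southeast-2 has the highest latency (ms) (≈ 400).

ap-southeast-2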